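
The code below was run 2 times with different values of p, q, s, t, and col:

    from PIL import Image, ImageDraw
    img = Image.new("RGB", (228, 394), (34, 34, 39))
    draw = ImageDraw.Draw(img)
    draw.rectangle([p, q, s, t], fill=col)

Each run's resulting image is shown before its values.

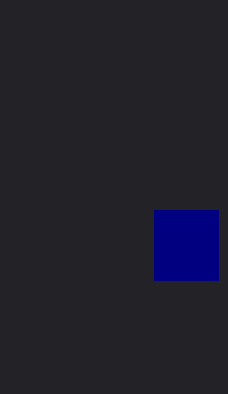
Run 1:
p = 154, q = 210, s = 218, t = 280, col = 'navy'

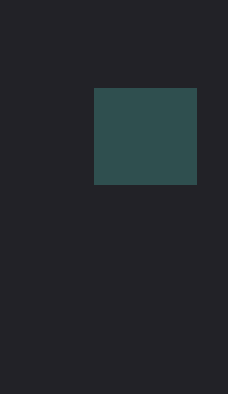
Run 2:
p = 94; q = 88; s = 196; t = 184; col = 'darkslategray'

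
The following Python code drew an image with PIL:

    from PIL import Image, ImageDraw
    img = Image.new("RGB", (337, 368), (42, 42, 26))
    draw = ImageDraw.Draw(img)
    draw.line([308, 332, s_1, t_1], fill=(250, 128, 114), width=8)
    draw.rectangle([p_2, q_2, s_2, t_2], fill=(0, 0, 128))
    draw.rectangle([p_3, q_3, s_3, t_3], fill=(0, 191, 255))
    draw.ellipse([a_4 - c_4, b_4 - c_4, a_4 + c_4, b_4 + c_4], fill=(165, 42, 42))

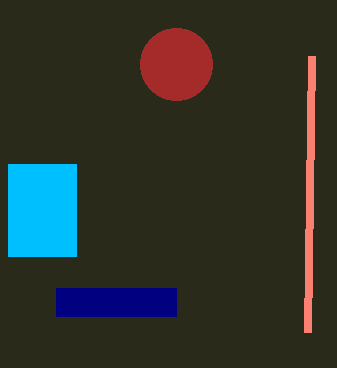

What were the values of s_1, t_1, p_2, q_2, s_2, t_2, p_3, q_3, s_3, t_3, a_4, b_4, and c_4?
s_1 = 312, t_1 = 56, p_2 = 56, q_2 = 288, s_2 = 176, t_2 = 316, p_3 = 8, q_3 = 164, s_3 = 76, t_3 = 256, a_4 = 176, b_4 = 64, c_4 = 36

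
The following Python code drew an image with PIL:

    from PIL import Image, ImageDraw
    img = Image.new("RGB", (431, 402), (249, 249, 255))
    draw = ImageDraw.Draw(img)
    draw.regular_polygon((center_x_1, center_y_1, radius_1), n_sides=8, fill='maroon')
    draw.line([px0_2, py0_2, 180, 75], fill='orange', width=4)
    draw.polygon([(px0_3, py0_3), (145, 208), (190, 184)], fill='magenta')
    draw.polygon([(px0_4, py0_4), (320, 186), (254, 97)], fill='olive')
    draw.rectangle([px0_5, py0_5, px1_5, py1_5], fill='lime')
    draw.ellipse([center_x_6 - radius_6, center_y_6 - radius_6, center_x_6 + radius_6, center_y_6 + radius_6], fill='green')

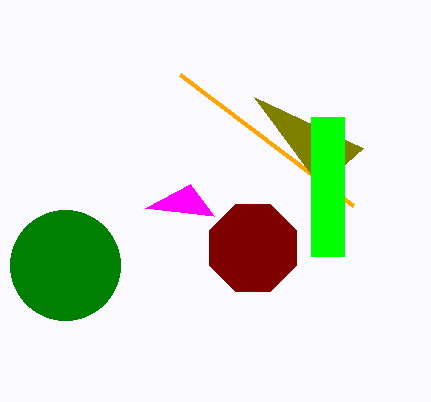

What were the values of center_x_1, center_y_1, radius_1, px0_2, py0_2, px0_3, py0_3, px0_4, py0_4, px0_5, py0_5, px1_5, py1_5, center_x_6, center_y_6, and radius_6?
center_x_1 = 253; center_y_1 = 248; radius_1 = 47; px0_2 = 353; py0_2 = 206; px0_3 = 214; py0_3 = 216; px0_4 = 363; py0_4 = 148; px0_5 = 311; py0_5 = 117; px1_5 = 344; py1_5 = 256; center_x_6 = 65; center_y_6 = 265; radius_6 = 55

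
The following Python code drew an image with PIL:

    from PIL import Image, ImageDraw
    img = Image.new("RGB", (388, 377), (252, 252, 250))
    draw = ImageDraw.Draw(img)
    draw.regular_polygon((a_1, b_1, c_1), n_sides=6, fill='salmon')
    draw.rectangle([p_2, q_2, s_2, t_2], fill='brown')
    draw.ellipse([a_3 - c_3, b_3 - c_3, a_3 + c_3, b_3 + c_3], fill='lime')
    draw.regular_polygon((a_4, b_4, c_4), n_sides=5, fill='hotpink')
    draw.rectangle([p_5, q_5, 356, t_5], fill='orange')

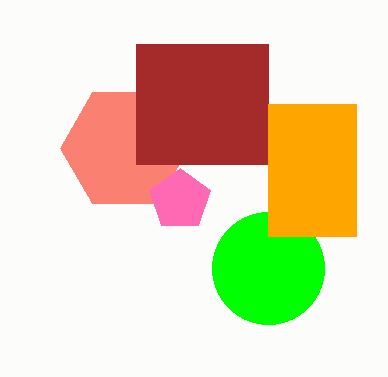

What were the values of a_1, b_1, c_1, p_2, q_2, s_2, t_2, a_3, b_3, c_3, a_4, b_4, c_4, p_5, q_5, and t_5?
a_1 = 124
b_1 = 148
c_1 = 64
p_2 = 136
q_2 = 44
s_2 = 268
t_2 = 164
a_3 = 268
b_3 = 268
c_3 = 56
a_4 = 180
b_4 = 200
c_4 = 32
p_5 = 268
q_5 = 104
t_5 = 236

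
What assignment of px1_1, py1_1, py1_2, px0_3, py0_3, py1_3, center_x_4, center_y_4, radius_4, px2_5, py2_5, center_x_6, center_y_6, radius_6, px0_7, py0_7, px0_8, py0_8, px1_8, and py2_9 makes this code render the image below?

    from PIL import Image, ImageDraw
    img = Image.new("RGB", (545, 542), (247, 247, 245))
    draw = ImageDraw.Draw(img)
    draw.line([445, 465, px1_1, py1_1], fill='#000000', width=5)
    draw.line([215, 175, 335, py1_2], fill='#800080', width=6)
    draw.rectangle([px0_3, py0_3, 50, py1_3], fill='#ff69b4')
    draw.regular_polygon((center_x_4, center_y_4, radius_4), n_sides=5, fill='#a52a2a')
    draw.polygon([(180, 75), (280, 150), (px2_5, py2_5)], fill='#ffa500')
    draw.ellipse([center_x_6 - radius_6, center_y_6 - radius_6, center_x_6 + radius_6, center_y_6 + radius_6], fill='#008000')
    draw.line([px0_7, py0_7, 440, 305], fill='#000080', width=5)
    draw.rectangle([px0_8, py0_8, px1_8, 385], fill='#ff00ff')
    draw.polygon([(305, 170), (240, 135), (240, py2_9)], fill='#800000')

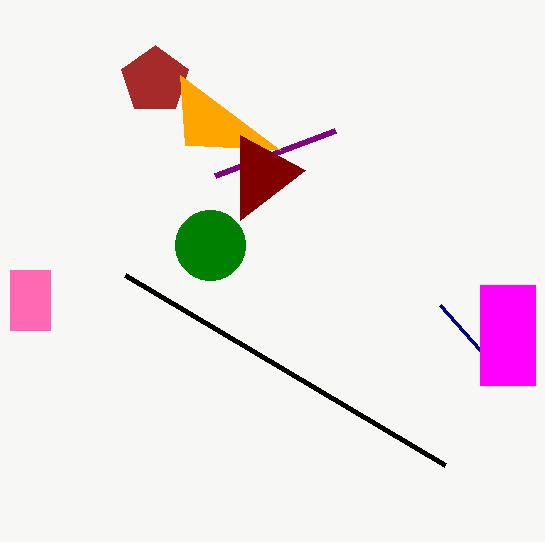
px1_1 = 125; py1_1 = 275; py1_2 = 130; px0_3 = 10; py0_3 = 270; py1_3 = 330; center_x_4 = 155; center_y_4 = 80; radius_4 = 35; px2_5 = 185; py2_5 = 145; center_x_6 = 210; center_y_6 = 245; radius_6 = 35; px0_7 = 480; py0_7 = 350; px0_8 = 480; py0_8 = 285; px1_8 = 535; py2_9 = 220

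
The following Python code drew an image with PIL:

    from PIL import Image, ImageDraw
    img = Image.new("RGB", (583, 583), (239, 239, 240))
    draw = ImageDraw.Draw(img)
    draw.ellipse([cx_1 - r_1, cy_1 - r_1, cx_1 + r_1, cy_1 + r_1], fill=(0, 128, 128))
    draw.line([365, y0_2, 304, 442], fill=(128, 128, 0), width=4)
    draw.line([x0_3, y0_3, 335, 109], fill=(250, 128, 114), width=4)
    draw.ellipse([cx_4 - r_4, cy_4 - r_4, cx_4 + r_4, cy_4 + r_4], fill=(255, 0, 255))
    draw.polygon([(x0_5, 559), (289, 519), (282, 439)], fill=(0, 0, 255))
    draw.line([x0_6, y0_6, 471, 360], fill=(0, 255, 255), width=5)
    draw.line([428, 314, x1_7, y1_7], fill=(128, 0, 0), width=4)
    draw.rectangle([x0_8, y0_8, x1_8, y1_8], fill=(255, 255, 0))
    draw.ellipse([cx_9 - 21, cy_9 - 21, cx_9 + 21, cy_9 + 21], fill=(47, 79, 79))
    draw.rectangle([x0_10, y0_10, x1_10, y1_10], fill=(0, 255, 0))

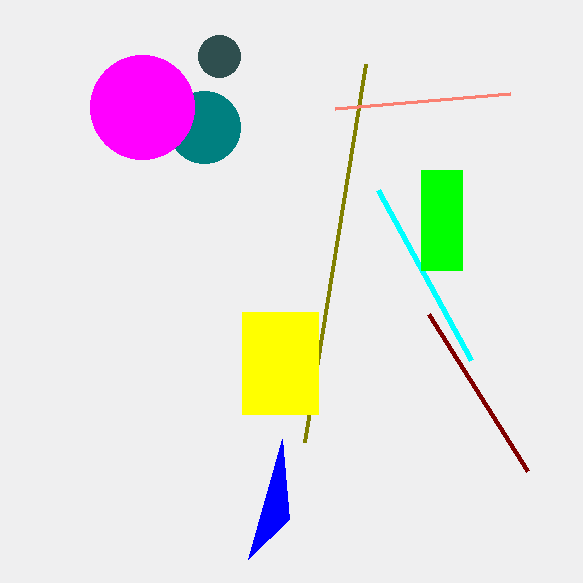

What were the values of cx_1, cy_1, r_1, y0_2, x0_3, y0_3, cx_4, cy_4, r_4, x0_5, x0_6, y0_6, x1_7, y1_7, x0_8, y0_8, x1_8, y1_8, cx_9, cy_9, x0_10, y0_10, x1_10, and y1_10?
cx_1 = 204, cy_1 = 127, r_1 = 36, y0_2 = 64, x0_3 = 510, y0_3 = 94, cx_4 = 142, cy_4 = 107, r_4 = 52, x0_5 = 248, x0_6 = 378, y0_6 = 190, x1_7 = 527, y1_7 = 471, x0_8 = 242, y0_8 = 312, x1_8 = 318, y1_8 = 414, cx_9 = 219, cy_9 = 56, x0_10 = 421, y0_10 = 170, x1_10 = 462, y1_10 = 270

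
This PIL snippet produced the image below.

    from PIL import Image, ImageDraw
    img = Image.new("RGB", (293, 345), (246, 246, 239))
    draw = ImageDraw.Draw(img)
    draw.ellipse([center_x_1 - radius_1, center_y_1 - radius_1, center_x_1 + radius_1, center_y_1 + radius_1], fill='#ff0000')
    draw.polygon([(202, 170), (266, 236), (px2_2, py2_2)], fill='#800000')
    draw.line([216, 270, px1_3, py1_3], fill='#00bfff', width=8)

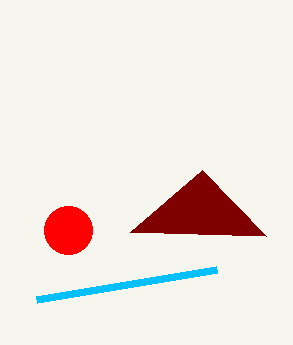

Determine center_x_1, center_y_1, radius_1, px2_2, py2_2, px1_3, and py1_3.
center_x_1 = 68, center_y_1 = 230, radius_1 = 24, px2_2 = 130, py2_2 = 232, px1_3 = 36, py1_3 = 300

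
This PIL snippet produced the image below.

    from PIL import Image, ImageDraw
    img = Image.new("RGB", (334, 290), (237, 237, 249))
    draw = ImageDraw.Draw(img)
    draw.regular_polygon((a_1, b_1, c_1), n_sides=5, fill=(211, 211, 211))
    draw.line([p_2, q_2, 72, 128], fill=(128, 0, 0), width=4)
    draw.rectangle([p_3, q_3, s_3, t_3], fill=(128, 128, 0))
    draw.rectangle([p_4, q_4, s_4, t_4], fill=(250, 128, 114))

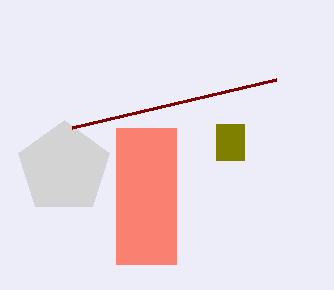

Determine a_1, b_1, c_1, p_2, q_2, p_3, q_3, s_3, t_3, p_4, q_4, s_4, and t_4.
a_1 = 64
b_1 = 168
c_1 = 48
p_2 = 276
q_2 = 80
p_3 = 216
q_3 = 124
s_3 = 244
t_3 = 160
p_4 = 116
q_4 = 128
s_4 = 176
t_4 = 264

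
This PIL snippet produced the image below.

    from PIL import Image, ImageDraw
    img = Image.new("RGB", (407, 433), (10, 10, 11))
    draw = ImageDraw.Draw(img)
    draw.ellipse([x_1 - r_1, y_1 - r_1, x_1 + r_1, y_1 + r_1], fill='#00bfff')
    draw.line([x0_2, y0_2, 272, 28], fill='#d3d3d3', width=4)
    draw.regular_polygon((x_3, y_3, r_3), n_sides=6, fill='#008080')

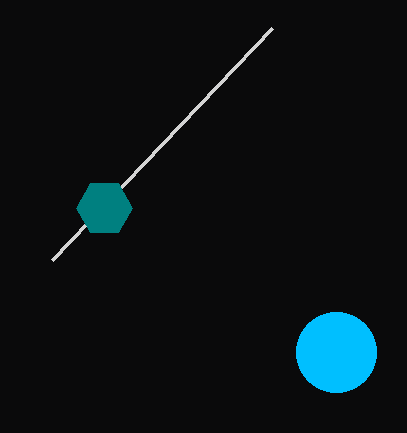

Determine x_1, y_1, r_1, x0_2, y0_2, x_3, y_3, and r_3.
x_1 = 336; y_1 = 352; r_1 = 40; x0_2 = 52; y0_2 = 260; x_3 = 104; y_3 = 208; r_3 = 28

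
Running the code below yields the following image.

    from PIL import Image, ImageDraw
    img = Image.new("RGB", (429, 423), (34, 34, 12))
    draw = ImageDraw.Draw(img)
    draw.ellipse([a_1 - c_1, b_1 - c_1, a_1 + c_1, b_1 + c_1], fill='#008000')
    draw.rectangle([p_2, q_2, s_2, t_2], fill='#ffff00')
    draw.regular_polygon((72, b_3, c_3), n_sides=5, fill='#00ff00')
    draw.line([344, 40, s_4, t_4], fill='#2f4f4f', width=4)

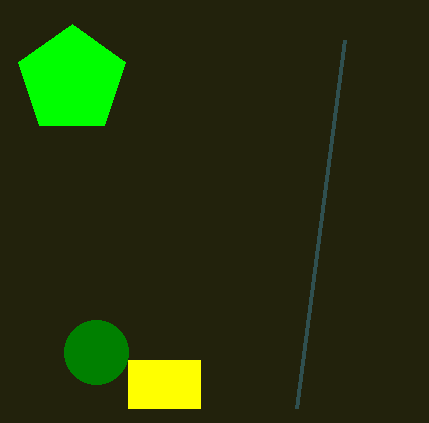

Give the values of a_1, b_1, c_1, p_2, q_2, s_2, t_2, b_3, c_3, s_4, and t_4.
a_1 = 96
b_1 = 352
c_1 = 32
p_2 = 128
q_2 = 360
s_2 = 200
t_2 = 408
b_3 = 80
c_3 = 56
s_4 = 296
t_4 = 408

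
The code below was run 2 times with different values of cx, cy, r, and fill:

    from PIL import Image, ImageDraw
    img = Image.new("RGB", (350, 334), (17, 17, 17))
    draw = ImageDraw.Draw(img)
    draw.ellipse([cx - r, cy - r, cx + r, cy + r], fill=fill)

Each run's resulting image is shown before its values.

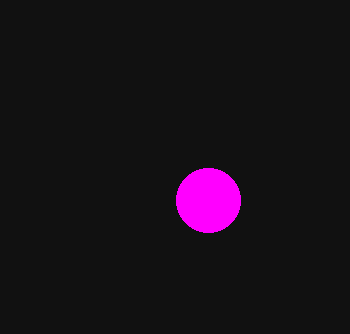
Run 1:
cx = 208
cy = 200
r = 32
fill = 'magenta'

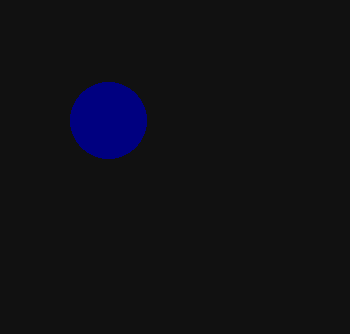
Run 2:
cx = 108
cy = 120
r = 38
fill = 'navy'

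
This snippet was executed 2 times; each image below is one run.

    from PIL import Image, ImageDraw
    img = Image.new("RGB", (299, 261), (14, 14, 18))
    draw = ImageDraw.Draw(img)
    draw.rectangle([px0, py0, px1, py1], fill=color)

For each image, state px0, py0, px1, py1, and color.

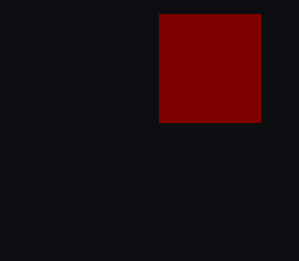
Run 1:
px0 = 159, py0 = 14, px1 = 260, py1 = 122, color = 'maroon'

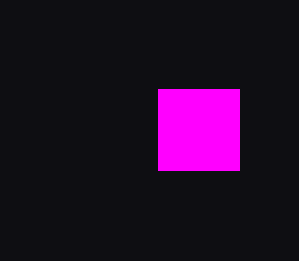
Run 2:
px0 = 158, py0 = 89, px1 = 239, py1 = 170, color = 'magenta'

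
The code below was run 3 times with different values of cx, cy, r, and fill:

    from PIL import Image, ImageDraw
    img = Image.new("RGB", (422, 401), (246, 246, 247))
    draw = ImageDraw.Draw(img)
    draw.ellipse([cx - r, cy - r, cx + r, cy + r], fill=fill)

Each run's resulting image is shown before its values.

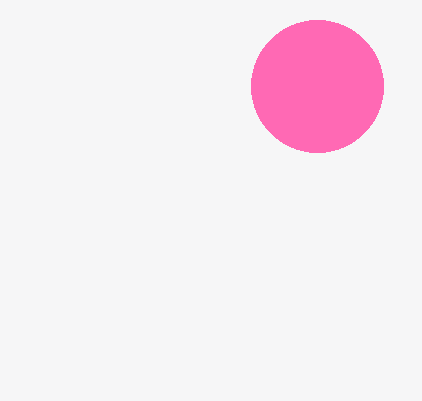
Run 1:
cx = 317; cy = 86; r = 66; fill = 'hotpink'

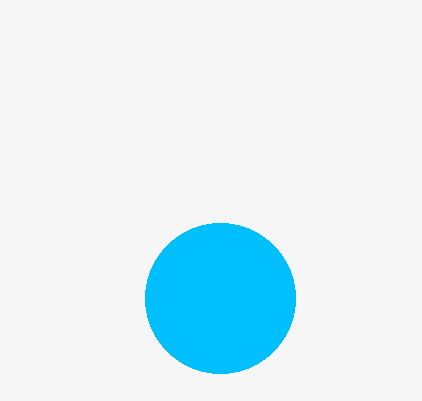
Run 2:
cx = 220
cy = 298
r = 75
fill = 'deepskyblue'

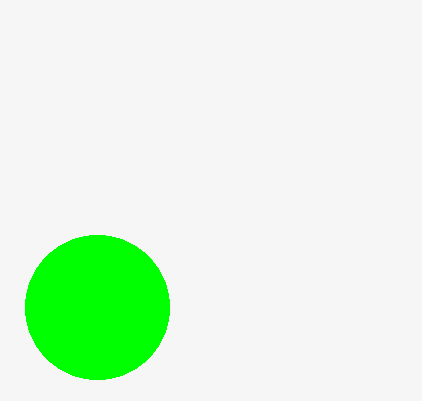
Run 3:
cx = 97
cy = 307
r = 72
fill = 'lime'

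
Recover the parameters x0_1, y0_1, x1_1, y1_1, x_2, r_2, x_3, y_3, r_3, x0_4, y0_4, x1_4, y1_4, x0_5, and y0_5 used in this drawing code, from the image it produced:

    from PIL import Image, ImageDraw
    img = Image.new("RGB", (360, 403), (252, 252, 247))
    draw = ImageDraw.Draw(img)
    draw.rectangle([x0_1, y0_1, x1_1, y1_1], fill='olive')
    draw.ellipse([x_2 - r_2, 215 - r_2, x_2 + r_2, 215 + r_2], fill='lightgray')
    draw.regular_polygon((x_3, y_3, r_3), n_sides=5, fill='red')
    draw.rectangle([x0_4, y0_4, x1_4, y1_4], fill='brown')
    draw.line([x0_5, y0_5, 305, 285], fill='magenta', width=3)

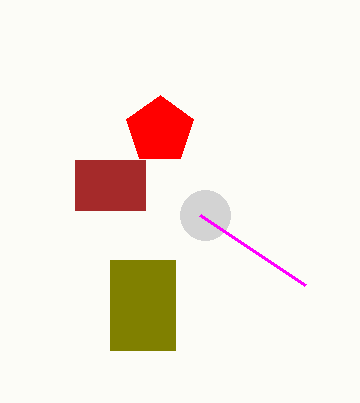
x0_1 = 110; y0_1 = 260; x1_1 = 175; y1_1 = 350; x_2 = 205; r_2 = 25; x_3 = 160; y_3 = 130; r_3 = 35; x0_4 = 75; y0_4 = 160; x1_4 = 145; y1_4 = 210; x0_5 = 200; y0_5 = 215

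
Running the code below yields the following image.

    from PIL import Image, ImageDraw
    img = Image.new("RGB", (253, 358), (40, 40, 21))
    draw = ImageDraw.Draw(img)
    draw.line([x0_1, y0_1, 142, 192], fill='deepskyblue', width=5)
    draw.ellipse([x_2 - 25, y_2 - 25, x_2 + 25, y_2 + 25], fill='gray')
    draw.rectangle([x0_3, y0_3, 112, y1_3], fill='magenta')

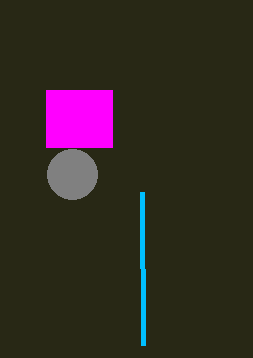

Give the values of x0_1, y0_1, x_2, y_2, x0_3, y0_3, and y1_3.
x0_1 = 143; y0_1 = 345; x_2 = 72; y_2 = 174; x0_3 = 46; y0_3 = 90; y1_3 = 147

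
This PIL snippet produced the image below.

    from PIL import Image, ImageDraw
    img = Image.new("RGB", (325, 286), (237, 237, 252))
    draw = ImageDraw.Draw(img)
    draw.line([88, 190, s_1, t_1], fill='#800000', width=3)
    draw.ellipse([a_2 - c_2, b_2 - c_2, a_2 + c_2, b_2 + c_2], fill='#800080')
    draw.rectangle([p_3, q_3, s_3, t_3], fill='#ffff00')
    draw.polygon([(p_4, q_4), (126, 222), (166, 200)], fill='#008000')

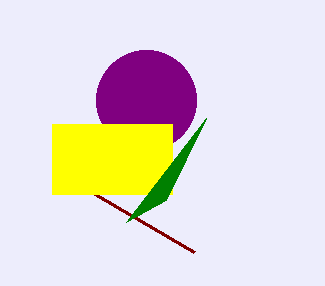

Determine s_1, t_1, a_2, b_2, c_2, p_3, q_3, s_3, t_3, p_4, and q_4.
s_1 = 194, t_1 = 252, a_2 = 146, b_2 = 100, c_2 = 50, p_3 = 52, q_3 = 124, s_3 = 172, t_3 = 194, p_4 = 206, q_4 = 118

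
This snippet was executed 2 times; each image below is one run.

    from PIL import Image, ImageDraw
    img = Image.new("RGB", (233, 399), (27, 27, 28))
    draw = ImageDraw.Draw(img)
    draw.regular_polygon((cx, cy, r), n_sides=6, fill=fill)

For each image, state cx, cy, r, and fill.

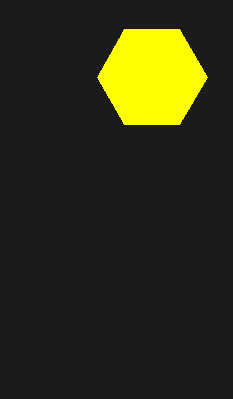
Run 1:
cx = 152; cy = 77; r = 55; fill = 'yellow'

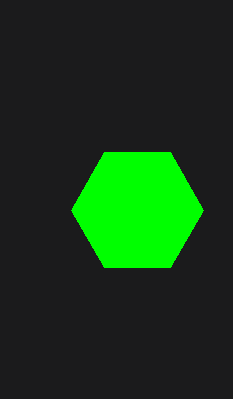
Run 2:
cx = 137; cy = 210; r = 66; fill = 'lime'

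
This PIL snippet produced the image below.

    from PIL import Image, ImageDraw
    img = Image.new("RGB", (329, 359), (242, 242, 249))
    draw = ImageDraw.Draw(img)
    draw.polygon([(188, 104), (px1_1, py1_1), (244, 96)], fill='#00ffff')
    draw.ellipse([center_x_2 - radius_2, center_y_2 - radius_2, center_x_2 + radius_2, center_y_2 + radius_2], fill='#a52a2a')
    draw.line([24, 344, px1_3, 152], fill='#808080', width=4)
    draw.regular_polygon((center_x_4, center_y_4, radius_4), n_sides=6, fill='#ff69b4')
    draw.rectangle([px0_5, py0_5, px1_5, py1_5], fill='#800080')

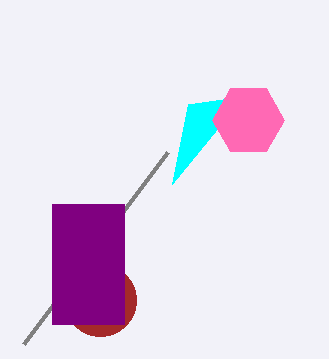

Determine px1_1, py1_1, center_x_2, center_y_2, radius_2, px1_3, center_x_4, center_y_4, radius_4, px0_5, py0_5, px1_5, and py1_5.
px1_1 = 172, py1_1 = 184, center_x_2 = 100, center_y_2 = 300, radius_2 = 36, px1_3 = 168, center_x_4 = 248, center_y_4 = 120, radius_4 = 36, px0_5 = 52, py0_5 = 204, px1_5 = 124, py1_5 = 324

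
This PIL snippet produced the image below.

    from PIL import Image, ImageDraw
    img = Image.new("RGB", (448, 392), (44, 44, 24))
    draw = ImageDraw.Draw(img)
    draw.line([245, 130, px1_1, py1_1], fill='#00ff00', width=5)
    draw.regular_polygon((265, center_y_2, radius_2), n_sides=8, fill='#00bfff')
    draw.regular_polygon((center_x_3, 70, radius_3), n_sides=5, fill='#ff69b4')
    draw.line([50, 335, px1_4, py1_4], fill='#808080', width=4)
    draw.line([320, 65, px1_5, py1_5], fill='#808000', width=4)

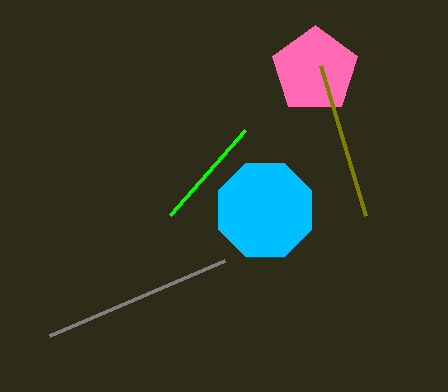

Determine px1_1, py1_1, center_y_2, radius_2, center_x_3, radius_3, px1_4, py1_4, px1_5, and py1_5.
px1_1 = 170
py1_1 = 215
center_y_2 = 210
radius_2 = 50
center_x_3 = 315
radius_3 = 45
px1_4 = 225
py1_4 = 260
px1_5 = 365
py1_5 = 215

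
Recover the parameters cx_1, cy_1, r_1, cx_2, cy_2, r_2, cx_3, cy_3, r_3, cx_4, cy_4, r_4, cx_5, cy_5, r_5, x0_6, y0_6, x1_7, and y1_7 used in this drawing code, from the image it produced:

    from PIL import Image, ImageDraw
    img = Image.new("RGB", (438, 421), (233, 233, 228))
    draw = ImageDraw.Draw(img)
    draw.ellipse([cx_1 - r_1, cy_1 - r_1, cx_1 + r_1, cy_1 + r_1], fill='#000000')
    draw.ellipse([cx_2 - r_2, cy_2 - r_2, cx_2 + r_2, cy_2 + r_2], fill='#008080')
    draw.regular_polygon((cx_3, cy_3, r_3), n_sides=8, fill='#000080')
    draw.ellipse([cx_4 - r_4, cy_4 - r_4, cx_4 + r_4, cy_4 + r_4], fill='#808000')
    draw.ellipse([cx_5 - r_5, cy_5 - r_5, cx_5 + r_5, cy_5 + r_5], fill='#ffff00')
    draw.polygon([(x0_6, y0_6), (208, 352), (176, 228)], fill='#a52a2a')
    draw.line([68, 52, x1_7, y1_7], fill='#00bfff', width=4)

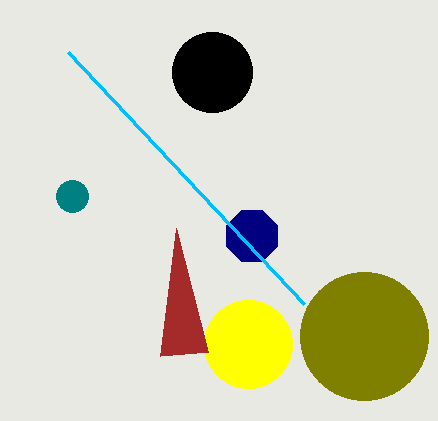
cx_1 = 212
cy_1 = 72
r_1 = 40
cx_2 = 72
cy_2 = 196
r_2 = 16
cx_3 = 252
cy_3 = 236
r_3 = 28
cx_4 = 364
cy_4 = 336
r_4 = 64
cx_5 = 248
cy_5 = 344
r_5 = 44
x0_6 = 160
y0_6 = 356
x1_7 = 304
y1_7 = 304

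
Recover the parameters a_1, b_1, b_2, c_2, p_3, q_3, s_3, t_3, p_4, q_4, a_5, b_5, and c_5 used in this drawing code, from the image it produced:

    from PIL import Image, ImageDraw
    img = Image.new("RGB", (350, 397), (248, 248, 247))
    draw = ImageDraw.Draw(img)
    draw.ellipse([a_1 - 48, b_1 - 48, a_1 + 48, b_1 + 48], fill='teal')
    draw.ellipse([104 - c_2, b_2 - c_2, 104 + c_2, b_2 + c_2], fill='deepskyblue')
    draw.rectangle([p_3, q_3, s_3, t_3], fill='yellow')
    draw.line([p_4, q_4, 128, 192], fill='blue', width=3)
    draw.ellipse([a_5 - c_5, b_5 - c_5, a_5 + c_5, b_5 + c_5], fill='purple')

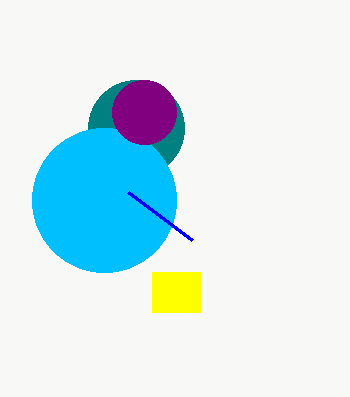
a_1 = 136; b_1 = 128; b_2 = 200; c_2 = 72; p_3 = 152; q_3 = 272; s_3 = 200; t_3 = 312; p_4 = 192; q_4 = 240; a_5 = 144; b_5 = 112; c_5 = 32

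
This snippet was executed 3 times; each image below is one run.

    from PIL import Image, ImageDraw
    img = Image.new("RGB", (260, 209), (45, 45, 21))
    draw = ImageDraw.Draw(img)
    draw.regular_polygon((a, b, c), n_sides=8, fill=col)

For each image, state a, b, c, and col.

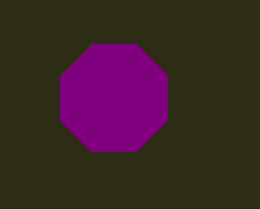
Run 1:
a = 114; b = 98; c = 58; col = 'purple'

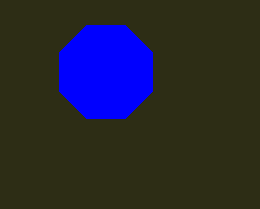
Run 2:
a = 106; b = 72; c = 50; col = 'blue'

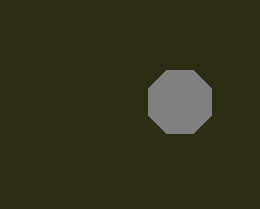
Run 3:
a = 180
b = 102
c = 34
col = 'gray'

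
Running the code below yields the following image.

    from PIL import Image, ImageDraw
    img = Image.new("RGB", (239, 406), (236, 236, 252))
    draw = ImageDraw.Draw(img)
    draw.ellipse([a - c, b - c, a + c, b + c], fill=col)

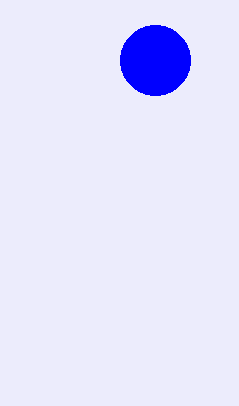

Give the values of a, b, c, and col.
a = 155
b = 60
c = 35
col = 'blue'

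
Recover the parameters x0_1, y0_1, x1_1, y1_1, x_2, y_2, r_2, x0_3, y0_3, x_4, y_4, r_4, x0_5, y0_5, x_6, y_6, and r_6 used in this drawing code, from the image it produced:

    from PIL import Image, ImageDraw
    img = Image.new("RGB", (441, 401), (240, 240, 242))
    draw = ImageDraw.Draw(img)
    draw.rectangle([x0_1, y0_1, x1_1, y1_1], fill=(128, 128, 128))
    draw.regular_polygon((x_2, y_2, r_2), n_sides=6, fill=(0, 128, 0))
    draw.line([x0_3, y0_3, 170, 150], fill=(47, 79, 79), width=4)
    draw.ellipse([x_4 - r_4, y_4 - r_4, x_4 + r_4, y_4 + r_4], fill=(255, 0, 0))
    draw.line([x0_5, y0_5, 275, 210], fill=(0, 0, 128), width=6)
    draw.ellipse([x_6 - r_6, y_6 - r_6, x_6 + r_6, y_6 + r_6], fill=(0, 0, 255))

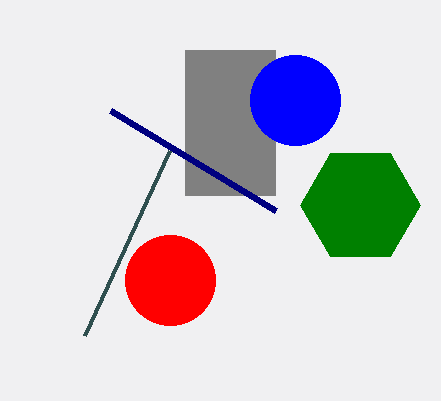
x0_1 = 185; y0_1 = 50; x1_1 = 275; y1_1 = 195; x_2 = 360; y_2 = 205; r_2 = 60; x0_3 = 85; y0_3 = 335; x_4 = 170; y_4 = 280; r_4 = 45; x0_5 = 110; y0_5 = 110; x_6 = 295; y_6 = 100; r_6 = 45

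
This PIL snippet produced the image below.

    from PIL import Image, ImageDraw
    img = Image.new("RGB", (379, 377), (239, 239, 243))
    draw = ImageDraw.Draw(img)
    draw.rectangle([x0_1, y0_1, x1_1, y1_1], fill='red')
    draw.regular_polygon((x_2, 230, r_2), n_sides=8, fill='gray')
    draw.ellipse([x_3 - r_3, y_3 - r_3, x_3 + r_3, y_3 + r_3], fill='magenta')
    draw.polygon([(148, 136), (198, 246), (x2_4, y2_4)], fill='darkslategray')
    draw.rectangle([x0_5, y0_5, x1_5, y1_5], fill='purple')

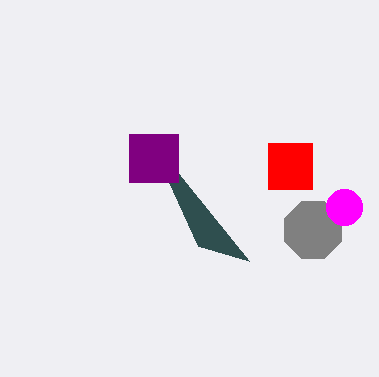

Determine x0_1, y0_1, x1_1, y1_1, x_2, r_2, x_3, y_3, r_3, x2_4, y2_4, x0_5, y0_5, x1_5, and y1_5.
x0_1 = 268; y0_1 = 143; x1_1 = 312; y1_1 = 189; x_2 = 313; r_2 = 31; x_3 = 344; y_3 = 207; r_3 = 18; x2_4 = 249; y2_4 = 261; x0_5 = 129; y0_5 = 134; x1_5 = 178; y1_5 = 182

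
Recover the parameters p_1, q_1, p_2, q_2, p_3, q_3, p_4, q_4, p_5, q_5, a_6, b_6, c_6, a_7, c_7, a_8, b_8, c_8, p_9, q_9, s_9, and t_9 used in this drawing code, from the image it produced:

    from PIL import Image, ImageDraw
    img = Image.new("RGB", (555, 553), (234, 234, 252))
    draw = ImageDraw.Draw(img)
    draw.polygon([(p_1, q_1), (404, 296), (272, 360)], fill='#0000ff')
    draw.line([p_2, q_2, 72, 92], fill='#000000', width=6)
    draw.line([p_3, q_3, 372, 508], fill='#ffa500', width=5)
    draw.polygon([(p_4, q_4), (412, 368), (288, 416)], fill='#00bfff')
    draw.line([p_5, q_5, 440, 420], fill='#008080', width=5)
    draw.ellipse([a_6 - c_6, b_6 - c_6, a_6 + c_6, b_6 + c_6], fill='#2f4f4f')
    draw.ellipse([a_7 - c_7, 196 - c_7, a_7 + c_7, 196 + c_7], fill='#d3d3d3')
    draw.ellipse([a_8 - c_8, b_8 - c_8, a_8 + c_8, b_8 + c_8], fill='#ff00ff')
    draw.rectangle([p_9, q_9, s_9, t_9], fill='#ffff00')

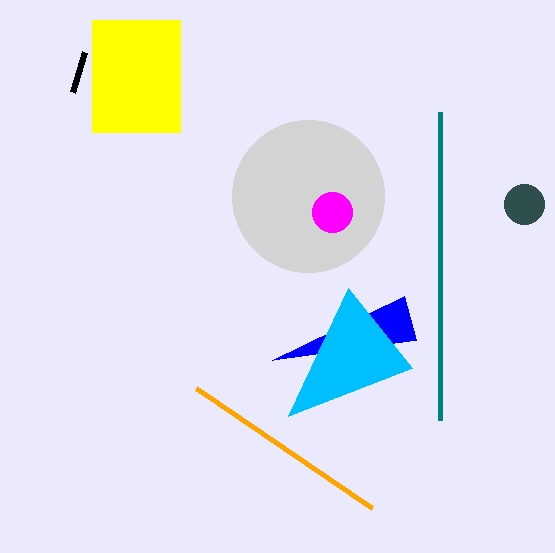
p_1 = 416; q_1 = 340; p_2 = 84; q_2 = 52; p_3 = 196; q_3 = 388; p_4 = 348; q_4 = 288; p_5 = 440; q_5 = 112; a_6 = 524; b_6 = 204; c_6 = 20; a_7 = 308; c_7 = 76; a_8 = 332; b_8 = 212; c_8 = 20; p_9 = 92; q_9 = 20; s_9 = 180; t_9 = 132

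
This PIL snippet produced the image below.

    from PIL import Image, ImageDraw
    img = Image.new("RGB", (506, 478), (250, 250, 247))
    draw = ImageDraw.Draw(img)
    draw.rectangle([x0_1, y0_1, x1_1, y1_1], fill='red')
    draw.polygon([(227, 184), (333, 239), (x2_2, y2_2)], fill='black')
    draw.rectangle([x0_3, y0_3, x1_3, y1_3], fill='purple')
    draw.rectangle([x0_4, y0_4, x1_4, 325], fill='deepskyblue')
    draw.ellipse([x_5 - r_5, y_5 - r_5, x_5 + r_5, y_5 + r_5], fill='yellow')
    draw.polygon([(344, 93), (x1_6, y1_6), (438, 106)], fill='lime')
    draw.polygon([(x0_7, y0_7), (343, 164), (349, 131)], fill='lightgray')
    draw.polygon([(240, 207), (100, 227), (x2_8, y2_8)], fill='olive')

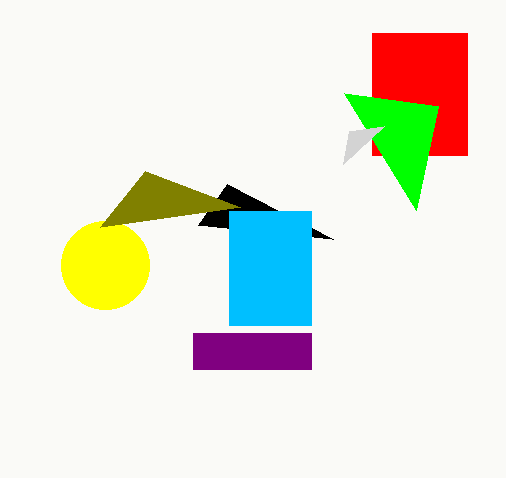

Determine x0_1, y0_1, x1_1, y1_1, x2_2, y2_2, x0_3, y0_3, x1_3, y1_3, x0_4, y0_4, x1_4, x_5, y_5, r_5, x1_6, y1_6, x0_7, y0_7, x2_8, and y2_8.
x0_1 = 372
y0_1 = 33
x1_1 = 467
y1_1 = 155
x2_2 = 198
y2_2 = 225
x0_3 = 193
y0_3 = 333
x1_3 = 311
y1_3 = 369
x0_4 = 229
y0_4 = 211
x1_4 = 311
x_5 = 105
y_5 = 265
r_5 = 44
x1_6 = 416
y1_6 = 210
x0_7 = 384
y0_7 = 126
x2_8 = 145
y2_8 = 171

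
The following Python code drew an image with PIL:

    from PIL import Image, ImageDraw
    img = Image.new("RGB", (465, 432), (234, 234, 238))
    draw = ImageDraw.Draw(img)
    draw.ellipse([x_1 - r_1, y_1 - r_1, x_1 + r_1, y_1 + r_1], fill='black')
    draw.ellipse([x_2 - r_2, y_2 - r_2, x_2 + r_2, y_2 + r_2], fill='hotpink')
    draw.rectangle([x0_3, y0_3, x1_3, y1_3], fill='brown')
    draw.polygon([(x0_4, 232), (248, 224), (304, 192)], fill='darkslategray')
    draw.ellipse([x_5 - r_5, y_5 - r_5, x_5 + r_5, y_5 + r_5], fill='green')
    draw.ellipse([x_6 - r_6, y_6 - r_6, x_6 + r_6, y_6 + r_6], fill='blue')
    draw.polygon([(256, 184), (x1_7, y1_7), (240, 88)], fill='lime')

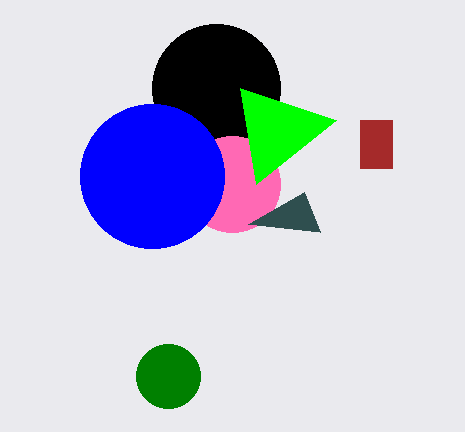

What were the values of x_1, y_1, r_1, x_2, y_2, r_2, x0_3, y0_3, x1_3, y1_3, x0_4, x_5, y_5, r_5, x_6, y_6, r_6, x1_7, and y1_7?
x_1 = 216; y_1 = 88; r_1 = 64; x_2 = 232; y_2 = 184; r_2 = 48; x0_3 = 360; y0_3 = 120; x1_3 = 392; y1_3 = 168; x0_4 = 320; x_5 = 168; y_5 = 376; r_5 = 32; x_6 = 152; y_6 = 176; r_6 = 72; x1_7 = 336; y1_7 = 120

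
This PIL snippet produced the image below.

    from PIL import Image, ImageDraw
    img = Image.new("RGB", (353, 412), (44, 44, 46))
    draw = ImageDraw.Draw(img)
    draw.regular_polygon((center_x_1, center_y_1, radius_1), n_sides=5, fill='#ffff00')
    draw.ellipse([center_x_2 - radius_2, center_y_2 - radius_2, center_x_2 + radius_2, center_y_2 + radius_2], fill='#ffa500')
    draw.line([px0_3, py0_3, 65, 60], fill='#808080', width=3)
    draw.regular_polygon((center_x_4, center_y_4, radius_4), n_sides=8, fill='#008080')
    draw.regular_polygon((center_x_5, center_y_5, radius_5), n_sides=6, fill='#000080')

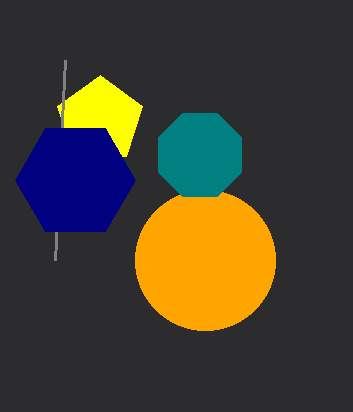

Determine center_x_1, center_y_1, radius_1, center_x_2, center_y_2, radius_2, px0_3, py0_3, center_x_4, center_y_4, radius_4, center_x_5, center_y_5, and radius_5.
center_x_1 = 100, center_y_1 = 120, radius_1 = 45, center_x_2 = 205, center_y_2 = 260, radius_2 = 70, px0_3 = 55, py0_3 = 260, center_x_4 = 200, center_y_4 = 155, radius_4 = 45, center_x_5 = 75, center_y_5 = 180, radius_5 = 60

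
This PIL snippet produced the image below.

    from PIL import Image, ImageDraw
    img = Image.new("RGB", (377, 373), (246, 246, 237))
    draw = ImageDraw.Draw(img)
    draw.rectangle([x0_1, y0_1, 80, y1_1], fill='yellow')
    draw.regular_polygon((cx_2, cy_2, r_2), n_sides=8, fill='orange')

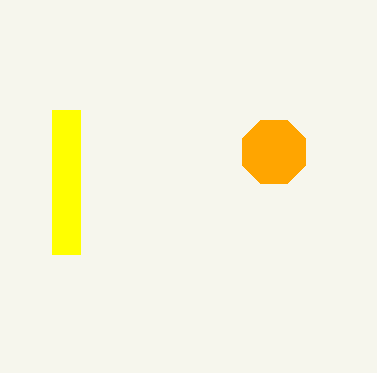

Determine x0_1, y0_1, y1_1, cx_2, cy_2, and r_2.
x0_1 = 52; y0_1 = 110; y1_1 = 254; cx_2 = 274; cy_2 = 152; r_2 = 34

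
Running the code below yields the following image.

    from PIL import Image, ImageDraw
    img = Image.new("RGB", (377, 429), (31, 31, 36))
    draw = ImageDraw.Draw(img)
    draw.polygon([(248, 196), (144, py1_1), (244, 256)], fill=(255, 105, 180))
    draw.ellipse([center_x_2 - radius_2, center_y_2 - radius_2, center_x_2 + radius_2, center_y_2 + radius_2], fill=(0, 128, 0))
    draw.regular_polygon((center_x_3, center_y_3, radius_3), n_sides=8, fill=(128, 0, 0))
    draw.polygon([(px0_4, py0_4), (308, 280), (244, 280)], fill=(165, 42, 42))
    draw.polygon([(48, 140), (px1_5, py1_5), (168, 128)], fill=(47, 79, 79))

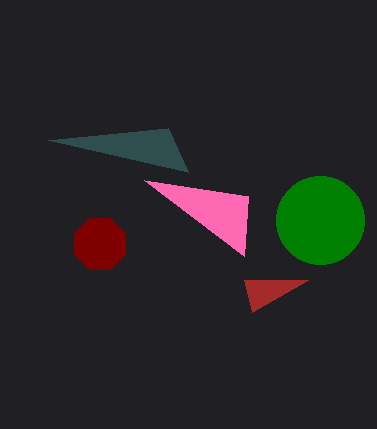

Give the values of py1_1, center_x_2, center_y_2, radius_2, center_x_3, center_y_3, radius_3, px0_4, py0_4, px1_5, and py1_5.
py1_1 = 180
center_x_2 = 320
center_y_2 = 220
radius_2 = 44
center_x_3 = 100
center_y_3 = 244
radius_3 = 28
px0_4 = 252
py0_4 = 312
px1_5 = 188
py1_5 = 172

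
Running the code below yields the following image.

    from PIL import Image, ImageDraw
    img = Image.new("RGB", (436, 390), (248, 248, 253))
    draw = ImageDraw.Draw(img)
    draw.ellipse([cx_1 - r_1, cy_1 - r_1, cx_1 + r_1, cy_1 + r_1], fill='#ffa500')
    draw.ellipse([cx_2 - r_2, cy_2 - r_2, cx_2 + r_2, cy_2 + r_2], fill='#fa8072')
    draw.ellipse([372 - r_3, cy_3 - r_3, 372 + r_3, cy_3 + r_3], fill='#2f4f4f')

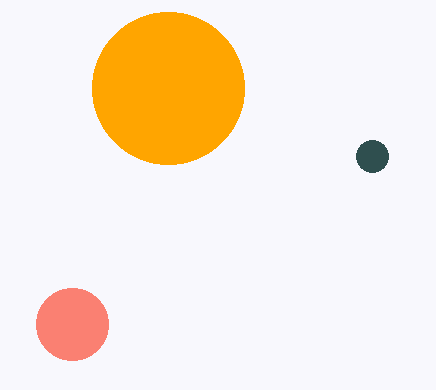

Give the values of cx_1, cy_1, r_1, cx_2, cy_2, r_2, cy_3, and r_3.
cx_1 = 168; cy_1 = 88; r_1 = 76; cx_2 = 72; cy_2 = 324; r_2 = 36; cy_3 = 156; r_3 = 16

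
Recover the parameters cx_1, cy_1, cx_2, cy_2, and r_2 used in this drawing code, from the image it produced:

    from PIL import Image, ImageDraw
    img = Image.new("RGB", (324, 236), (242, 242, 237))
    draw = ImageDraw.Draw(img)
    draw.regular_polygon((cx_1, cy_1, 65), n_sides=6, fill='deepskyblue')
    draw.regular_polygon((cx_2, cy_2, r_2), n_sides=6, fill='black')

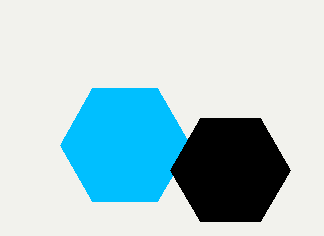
cx_1 = 125; cy_1 = 145; cx_2 = 230; cy_2 = 170; r_2 = 60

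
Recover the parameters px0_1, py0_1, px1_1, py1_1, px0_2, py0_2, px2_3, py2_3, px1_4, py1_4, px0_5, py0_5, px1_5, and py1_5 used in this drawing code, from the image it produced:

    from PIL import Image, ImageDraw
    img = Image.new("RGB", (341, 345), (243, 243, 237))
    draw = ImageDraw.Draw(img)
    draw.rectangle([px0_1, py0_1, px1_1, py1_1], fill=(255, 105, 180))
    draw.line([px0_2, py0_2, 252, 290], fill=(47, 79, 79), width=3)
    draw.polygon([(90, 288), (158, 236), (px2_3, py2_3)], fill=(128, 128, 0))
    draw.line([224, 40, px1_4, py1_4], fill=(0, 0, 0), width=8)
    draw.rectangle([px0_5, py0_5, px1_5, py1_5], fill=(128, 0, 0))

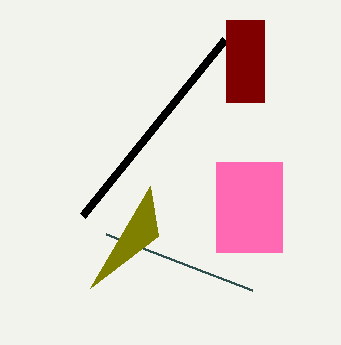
px0_1 = 216, py0_1 = 162, px1_1 = 282, py1_1 = 252, px0_2 = 106, py0_2 = 234, px2_3 = 150, py2_3 = 186, px1_4 = 82, py1_4 = 216, px0_5 = 226, py0_5 = 20, px1_5 = 264, py1_5 = 102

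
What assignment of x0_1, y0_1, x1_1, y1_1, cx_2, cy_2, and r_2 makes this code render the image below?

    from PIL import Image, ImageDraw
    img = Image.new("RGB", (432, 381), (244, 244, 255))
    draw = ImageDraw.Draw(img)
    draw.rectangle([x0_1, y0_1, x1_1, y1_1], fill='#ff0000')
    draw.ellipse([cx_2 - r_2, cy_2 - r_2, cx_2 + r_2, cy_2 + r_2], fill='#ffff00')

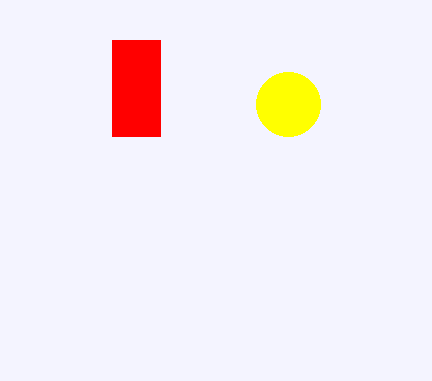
x0_1 = 112
y0_1 = 40
x1_1 = 160
y1_1 = 136
cx_2 = 288
cy_2 = 104
r_2 = 32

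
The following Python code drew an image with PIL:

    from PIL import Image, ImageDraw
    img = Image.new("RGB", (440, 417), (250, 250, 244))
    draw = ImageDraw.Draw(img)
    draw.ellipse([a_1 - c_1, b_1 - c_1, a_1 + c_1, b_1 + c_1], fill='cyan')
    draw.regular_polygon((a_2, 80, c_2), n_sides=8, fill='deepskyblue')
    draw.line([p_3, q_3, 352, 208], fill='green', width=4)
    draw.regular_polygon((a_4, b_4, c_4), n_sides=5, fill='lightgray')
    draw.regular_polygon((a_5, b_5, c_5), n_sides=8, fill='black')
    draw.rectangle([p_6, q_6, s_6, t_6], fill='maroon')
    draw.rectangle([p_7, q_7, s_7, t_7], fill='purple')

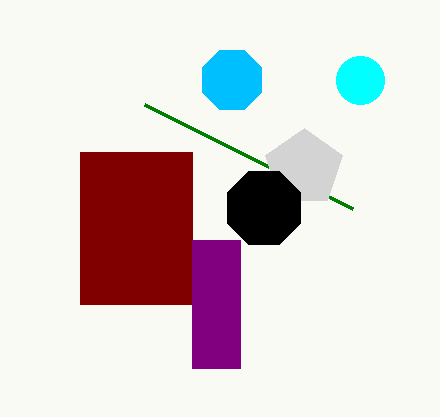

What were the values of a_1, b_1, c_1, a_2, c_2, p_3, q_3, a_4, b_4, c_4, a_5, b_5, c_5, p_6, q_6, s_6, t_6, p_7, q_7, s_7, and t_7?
a_1 = 360; b_1 = 80; c_1 = 24; a_2 = 232; c_2 = 32; p_3 = 144; q_3 = 104; a_4 = 304; b_4 = 168; c_4 = 40; a_5 = 264; b_5 = 208; c_5 = 40; p_6 = 80; q_6 = 152; s_6 = 192; t_6 = 304; p_7 = 192; q_7 = 240; s_7 = 240; t_7 = 368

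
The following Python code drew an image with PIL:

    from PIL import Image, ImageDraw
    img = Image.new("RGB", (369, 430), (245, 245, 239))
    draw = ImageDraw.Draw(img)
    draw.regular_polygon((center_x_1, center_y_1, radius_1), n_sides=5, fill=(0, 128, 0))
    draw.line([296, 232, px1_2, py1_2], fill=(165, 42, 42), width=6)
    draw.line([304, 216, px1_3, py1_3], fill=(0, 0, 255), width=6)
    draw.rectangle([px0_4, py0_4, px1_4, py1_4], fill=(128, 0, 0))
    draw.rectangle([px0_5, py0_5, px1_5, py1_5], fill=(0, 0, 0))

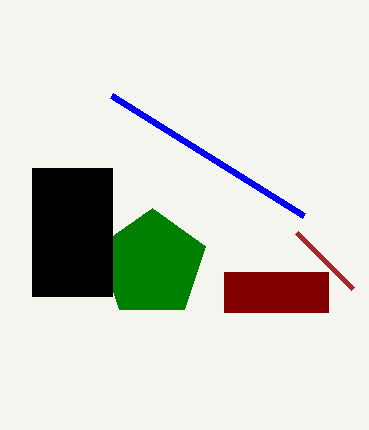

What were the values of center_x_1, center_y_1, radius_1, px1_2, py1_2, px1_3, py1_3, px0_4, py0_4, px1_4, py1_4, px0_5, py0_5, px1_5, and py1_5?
center_x_1 = 152; center_y_1 = 264; radius_1 = 56; px1_2 = 352; py1_2 = 288; px1_3 = 112; py1_3 = 96; px0_4 = 224; py0_4 = 272; px1_4 = 328; py1_4 = 312; px0_5 = 32; py0_5 = 168; px1_5 = 112; py1_5 = 296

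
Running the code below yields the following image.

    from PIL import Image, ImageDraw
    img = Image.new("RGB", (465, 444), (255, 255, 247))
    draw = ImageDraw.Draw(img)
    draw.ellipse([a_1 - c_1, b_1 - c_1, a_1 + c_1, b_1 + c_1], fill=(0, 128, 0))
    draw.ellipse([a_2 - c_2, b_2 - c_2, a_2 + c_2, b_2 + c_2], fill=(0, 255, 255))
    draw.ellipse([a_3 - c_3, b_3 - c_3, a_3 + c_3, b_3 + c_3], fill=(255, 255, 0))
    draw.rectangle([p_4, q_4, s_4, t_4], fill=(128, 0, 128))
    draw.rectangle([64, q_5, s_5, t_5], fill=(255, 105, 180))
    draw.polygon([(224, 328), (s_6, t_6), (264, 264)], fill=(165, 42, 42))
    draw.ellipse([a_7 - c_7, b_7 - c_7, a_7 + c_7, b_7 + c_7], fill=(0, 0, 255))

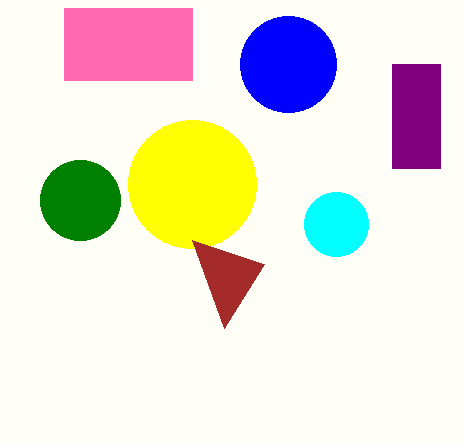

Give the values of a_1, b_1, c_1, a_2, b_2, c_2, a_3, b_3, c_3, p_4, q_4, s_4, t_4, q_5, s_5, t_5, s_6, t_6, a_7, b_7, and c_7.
a_1 = 80
b_1 = 200
c_1 = 40
a_2 = 336
b_2 = 224
c_2 = 32
a_3 = 192
b_3 = 184
c_3 = 64
p_4 = 392
q_4 = 64
s_4 = 440
t_4 = 168
q_5 = 8
s_5 = 192
t_5 = 80
s_6 = 192
t_6 = 240
a_7 = 288
b_7 = 64
c_7 = 48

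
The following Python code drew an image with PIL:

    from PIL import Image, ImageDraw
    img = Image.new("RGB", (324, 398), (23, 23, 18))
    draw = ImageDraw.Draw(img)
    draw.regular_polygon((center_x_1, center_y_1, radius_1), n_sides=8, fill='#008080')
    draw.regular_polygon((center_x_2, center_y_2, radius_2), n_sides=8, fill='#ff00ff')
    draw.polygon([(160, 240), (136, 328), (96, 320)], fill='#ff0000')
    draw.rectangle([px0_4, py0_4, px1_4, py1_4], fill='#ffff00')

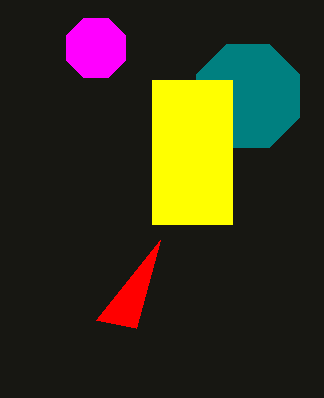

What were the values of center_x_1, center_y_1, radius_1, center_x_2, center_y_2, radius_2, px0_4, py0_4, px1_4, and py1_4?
center_x_1 = 248, center_y_1 = 96, radius_1 = 56, center_x_2 = 96, center_y_2 = 48, radius_2 = 32, px0_4 = 152, py0_4 = 80, px1_4 = 232, py1_4 = 224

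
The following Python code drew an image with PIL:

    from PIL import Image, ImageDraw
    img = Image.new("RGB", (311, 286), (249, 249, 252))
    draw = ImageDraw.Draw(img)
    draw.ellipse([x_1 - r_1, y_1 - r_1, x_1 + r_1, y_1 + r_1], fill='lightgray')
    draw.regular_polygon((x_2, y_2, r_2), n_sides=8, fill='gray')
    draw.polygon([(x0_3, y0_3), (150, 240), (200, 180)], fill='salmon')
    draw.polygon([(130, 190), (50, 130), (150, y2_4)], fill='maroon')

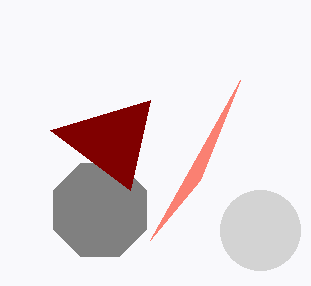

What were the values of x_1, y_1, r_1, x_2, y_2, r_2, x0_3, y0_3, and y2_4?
x_1 = 260; y_1 = 230; r_1 = 40; x_2 = 100; y_2 = 210; r_2 = 50; x0_3 = 240; y0_3 = 80; y2_4 = 100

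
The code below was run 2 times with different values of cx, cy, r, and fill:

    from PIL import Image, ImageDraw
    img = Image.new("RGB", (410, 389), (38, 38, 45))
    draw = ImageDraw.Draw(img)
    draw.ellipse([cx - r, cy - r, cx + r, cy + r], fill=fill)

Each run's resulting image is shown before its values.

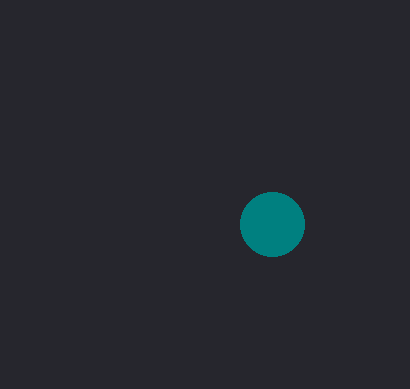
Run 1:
cx = 272, cy = 224, r = 32, fill = 'teal'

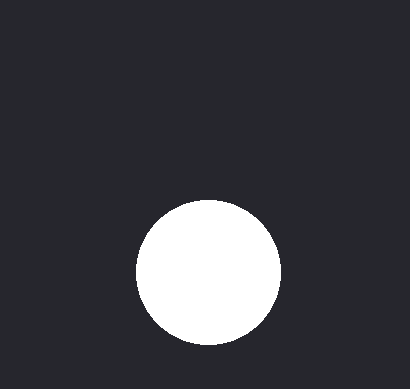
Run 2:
cx = 208, cy = 272, r = 72, fill = 'white'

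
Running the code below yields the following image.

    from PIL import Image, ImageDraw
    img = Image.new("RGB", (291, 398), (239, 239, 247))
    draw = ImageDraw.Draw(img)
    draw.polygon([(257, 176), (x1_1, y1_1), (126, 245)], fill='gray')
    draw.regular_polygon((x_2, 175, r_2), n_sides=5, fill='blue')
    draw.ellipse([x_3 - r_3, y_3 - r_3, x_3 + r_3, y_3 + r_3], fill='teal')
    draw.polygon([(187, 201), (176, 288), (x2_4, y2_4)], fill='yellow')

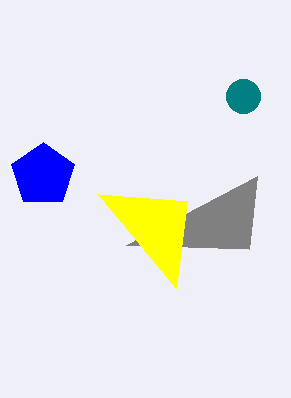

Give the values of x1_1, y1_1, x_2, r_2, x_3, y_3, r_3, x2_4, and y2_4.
x1_1 = 249; y1_1 = 249; x_2 = 43; r_2 = 33; x_3 = 243; y_3 = 96; r_3 = 17; x2_4 = 98; y2_4 = 194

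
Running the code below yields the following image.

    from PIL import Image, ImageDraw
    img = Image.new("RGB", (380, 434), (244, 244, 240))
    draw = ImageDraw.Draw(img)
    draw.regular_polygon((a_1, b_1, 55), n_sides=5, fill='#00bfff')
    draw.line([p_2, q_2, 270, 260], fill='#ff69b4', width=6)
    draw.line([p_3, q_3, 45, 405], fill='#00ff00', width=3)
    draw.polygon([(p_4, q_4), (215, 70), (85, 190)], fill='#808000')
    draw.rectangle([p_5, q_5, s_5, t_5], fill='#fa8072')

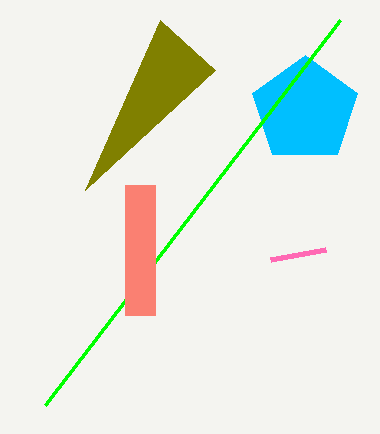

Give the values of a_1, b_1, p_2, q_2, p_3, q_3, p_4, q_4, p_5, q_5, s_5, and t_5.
a_1 = 305, b_1 = 110, p_2 = 325, q_2 = 250, p_3 = 340, q_3 = 20, p_4 = 160, q_4 = 20, p_5 = 125, q_5 = 185, s_5 = 155, t_5 = 315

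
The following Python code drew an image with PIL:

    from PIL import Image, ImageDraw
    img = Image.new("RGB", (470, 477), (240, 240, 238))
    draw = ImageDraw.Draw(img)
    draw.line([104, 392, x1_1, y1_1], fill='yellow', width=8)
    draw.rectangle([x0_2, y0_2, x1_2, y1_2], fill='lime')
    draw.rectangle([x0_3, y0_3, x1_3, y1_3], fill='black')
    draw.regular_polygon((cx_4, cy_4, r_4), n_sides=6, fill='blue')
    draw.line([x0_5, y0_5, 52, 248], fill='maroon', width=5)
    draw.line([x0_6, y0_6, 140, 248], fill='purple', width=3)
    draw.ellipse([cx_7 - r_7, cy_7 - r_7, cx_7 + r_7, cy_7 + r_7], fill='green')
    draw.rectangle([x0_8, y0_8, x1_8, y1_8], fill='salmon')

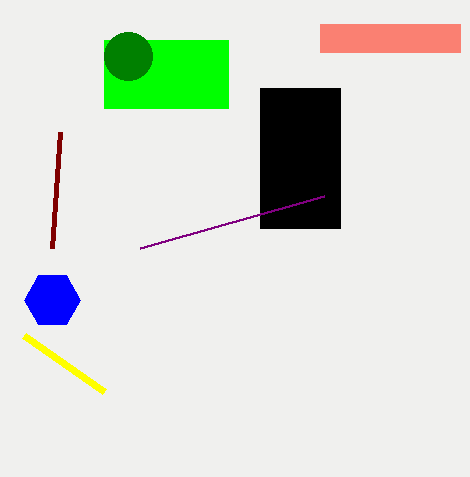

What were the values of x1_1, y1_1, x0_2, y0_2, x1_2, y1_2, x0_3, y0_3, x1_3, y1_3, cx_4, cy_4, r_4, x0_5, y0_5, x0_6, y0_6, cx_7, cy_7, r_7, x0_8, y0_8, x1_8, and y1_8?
x1_1 = 24
y1_1 = 336
x0_2 = 104
y0_2 = 40
x1_2 = 228
y1_2 = 108
x0_3 = 260
y0_3 = 88
x1_3 = 340
y1_3 = 228
cx_4 = 52
cy_4 = 300
r_4 = 28
x0_5 = 60
y0_5 = 132
x0_6 = 324
y0_6 = 196
cx_7 = 128
cy_7 = 56
r_7 = 24
x0_8 = 320
y0_8 = 24
x1_8 = 460
y1_8 = 52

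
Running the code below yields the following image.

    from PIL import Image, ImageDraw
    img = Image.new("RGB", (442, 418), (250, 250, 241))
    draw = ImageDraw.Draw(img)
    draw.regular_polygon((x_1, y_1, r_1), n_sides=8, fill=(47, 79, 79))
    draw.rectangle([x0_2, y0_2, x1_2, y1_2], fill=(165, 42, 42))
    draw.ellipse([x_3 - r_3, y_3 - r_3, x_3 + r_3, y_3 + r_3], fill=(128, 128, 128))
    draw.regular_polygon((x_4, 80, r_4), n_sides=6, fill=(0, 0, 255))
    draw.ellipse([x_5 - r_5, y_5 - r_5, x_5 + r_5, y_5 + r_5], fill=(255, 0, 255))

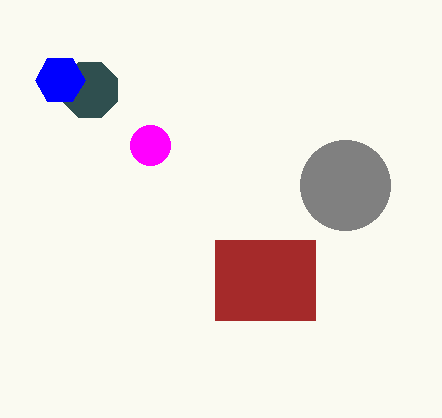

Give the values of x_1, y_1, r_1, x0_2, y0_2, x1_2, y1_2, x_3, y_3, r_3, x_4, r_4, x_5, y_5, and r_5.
x_1 = 90, y_1 = 90, r_1 = 30, x0_2 = 215, y0_2 = 240, x1_2 = 315, y1_2 = 320, x_3 = 345, y_3 = 185, r_3 = 45, x_4 = 60, r_4 = 25, x_5 = 150, y_5 = 145, r_5 = 20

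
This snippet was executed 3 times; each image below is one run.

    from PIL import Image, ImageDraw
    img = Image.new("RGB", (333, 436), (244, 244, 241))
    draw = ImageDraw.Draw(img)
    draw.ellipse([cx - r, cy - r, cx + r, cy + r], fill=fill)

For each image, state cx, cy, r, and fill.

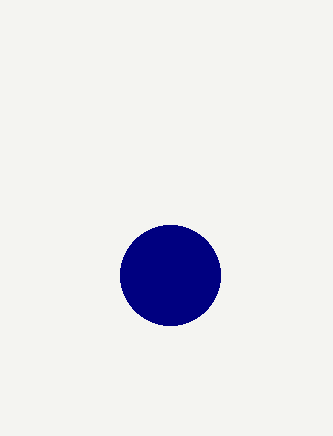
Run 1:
cx = 170
cy = 275
r = 50
fill = 'navy'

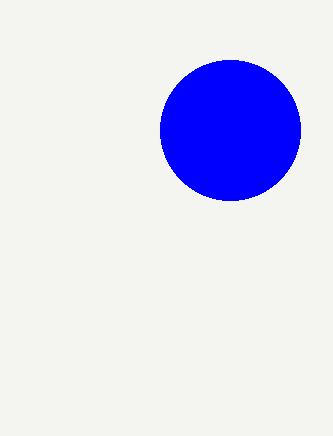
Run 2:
cx = 230, cy = 130, r = 70, fill = 'blue'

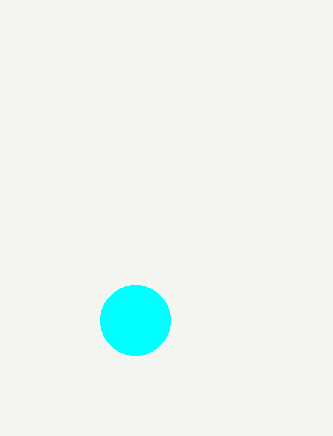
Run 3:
cx = 135, cy = 320, r = 35, fill = 'cyan'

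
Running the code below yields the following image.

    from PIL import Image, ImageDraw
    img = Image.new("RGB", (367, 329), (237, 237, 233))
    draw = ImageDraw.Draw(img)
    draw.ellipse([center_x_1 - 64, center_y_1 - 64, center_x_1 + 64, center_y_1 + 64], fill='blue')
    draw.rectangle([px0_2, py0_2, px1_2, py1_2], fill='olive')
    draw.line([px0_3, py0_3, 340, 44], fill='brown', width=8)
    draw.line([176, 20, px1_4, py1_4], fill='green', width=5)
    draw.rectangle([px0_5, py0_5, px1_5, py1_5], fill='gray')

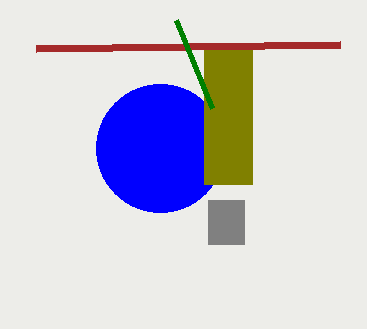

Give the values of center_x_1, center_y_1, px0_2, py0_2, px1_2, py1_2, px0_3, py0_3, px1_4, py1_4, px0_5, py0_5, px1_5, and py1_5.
center_x_1 = 160
center_y_1 = 148
px0_2 = 204
py0_2 = 48
px1_2 = 252
py1_2 = 184
px0_3 = 36
py0_3 = 48
px1_4 = 212
py1_4 = 108
px0_5 = 208
py0_5 = 200
px1_5 = 244
py1_5 = 244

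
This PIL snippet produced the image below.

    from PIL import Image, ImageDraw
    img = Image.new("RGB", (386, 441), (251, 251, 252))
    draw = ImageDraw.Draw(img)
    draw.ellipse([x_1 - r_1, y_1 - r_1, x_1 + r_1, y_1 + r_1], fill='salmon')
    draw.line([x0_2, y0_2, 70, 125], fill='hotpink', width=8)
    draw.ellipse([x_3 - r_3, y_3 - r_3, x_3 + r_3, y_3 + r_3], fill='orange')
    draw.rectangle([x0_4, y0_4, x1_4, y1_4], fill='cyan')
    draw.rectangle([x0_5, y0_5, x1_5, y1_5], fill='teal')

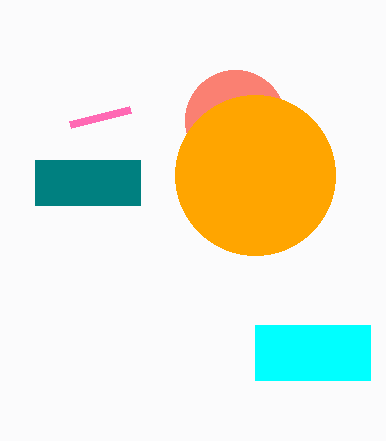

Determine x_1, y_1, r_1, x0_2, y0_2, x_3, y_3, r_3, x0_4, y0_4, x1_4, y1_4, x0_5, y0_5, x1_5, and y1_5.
x_1 = 235; y_1 = 120; r_1 = 50; x0_2 = 130; y0_2 = 110; x_3 = 255; y_3 = 175; r_3 = 80; x0_4 = 255; y0_4 = 325; x1_4 = 370; y1_4 = 380; x0_5 = 35; y0_5 = 160; x1_5 = 140; y1_5 = 205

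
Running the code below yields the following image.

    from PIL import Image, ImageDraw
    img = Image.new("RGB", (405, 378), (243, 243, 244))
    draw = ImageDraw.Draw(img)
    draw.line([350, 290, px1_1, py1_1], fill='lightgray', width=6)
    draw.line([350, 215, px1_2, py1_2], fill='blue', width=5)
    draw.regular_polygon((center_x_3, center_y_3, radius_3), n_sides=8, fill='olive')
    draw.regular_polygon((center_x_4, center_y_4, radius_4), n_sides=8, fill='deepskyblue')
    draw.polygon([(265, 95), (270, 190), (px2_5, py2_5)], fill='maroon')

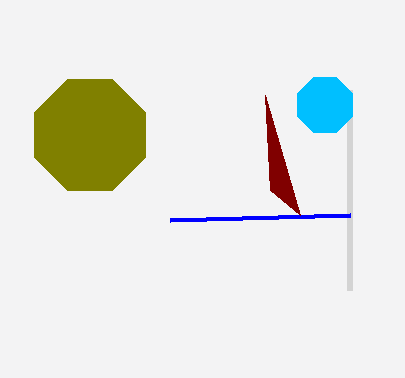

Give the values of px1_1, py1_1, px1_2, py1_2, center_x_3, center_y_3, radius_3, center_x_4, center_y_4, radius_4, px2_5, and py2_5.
px1_1 = 350; py1_1 = 90; px1_2 = 170; py1_2 = 220; center_x_3 = 90; center_y_3 = 135; radius_3 = 60; center_x_4 = 325; center_y_4 = 105; radius_4 = 30; px2_5 = 300; py2_5 = 215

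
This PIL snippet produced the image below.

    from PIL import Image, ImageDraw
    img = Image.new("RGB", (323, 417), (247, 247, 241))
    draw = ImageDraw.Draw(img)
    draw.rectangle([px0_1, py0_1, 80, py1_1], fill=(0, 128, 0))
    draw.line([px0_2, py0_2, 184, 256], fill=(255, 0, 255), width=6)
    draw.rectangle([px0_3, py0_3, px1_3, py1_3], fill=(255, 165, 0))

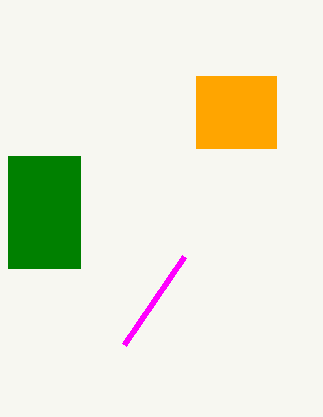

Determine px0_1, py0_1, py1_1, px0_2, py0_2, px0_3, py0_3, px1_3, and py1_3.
px0_1 = 8, py0_1 = 156, py1_1 = 268, px0_2 = 124, py0_2 = 344, px0_3 = 196, py0_3 = 76, px1_3 = 276, py1_3 = 148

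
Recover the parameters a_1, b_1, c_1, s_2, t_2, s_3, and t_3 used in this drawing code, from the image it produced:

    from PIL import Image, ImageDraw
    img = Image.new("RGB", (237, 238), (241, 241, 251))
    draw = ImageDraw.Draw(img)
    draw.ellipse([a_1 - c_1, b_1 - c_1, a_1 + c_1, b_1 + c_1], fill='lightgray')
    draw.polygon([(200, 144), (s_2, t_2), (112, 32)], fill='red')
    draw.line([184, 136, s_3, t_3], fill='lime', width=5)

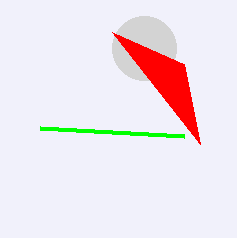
a_1 = 144
b_1 = 48
c_1 = 32
s_2 = 184
t_2 = 64
s_3 = 40
t_3 = 128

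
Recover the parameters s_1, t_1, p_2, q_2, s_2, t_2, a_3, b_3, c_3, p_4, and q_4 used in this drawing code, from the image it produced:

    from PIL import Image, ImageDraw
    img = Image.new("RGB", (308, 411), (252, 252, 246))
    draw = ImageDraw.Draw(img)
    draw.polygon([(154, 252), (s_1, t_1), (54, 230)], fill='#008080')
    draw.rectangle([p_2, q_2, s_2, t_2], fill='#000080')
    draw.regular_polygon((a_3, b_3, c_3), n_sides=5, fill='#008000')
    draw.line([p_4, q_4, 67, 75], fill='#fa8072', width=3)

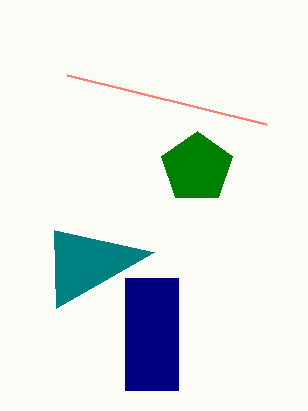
s_1 = 56
t_1 = 308
p_2 = 125
q_2 = 278
s_2 = 178
t_2 = 390
a_3 = 197
b_3 = 168
c_3 = 37
p_4 = 266
q_4 = 124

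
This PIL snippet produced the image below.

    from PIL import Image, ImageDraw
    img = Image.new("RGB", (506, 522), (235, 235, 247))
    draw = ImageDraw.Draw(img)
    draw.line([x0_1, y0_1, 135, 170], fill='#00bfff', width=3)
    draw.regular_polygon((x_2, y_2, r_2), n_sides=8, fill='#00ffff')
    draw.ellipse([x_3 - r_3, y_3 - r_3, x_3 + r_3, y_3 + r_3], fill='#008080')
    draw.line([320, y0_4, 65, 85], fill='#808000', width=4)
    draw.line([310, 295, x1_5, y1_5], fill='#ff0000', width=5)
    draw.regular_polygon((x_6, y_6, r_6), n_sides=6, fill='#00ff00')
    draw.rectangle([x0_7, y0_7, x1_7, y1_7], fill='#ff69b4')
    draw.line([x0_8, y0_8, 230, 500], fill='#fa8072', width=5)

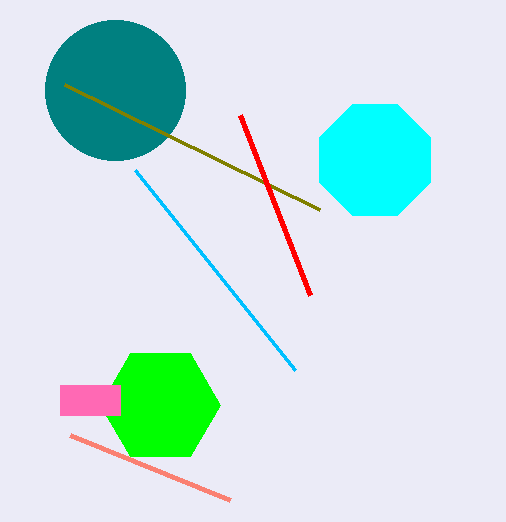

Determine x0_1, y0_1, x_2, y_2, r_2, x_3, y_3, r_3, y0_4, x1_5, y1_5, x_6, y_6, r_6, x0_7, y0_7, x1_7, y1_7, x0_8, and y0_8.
x0_1 = 295; y0_1 = 370; x_2 = 375; y_2 = 160; r_2 = 60; x_3 = 115; y_3 = 90; r_3 = 70; y0_4 = 210; x1_5 = 240; y1_5 = 115; x_6 = 160; y_6 = 405; r_6 = 60; x0_7 = 60; y0_7 = 385; x1_7 = 120; y1_7 = 415; x0_8 = 70; y0_8 = 435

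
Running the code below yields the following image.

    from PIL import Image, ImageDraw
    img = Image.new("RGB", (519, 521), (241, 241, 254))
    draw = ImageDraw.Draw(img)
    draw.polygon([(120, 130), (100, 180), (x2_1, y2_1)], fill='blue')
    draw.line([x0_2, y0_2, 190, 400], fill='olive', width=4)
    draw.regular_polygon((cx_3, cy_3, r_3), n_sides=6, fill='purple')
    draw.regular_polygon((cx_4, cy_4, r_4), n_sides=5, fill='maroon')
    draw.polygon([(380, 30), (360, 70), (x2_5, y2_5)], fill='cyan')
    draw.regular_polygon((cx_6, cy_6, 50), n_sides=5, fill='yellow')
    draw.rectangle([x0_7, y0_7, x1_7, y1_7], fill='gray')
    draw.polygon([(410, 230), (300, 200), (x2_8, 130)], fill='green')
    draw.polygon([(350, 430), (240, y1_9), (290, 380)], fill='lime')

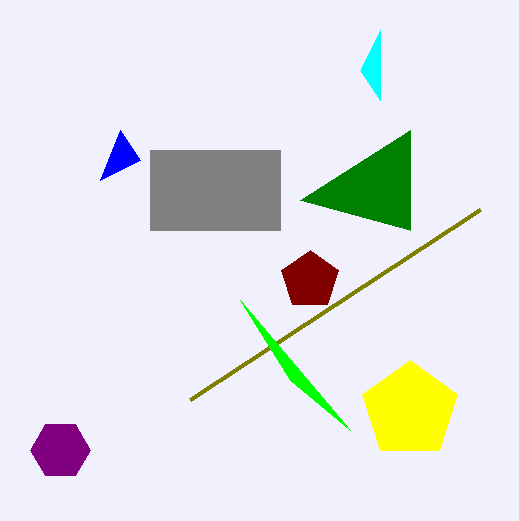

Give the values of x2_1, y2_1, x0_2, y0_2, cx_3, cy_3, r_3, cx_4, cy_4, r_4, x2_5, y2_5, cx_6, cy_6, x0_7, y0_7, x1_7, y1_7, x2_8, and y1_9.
x2_1 = 140, y2_1 = 160, x0_2 = 480, y0_2 = 210, cx_3 = 60, cy_3 = 450, r_3 = 30, cx_4 = 310, cy_4 = 280, r_4 = 30, x2_5 = 380, y2_5 = 100, cx_6 = 410, cy_6 = 410, x0_7 = 150, y0_7 = 150, x1_7 = 280, y1_7 = 230, x2_8 = 410, y1_9 = 300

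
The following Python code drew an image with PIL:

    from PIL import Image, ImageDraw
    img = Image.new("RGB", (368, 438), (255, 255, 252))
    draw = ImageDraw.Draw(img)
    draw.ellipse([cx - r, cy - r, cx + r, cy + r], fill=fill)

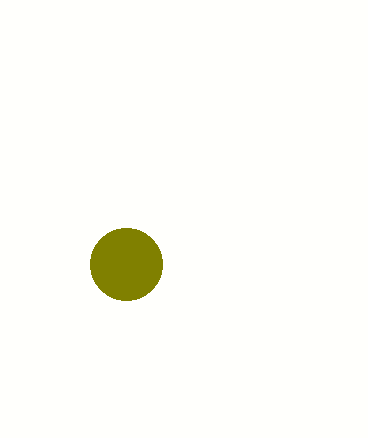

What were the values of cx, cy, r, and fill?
cx = 126; cy = 264; r = 36; fill = 'olive'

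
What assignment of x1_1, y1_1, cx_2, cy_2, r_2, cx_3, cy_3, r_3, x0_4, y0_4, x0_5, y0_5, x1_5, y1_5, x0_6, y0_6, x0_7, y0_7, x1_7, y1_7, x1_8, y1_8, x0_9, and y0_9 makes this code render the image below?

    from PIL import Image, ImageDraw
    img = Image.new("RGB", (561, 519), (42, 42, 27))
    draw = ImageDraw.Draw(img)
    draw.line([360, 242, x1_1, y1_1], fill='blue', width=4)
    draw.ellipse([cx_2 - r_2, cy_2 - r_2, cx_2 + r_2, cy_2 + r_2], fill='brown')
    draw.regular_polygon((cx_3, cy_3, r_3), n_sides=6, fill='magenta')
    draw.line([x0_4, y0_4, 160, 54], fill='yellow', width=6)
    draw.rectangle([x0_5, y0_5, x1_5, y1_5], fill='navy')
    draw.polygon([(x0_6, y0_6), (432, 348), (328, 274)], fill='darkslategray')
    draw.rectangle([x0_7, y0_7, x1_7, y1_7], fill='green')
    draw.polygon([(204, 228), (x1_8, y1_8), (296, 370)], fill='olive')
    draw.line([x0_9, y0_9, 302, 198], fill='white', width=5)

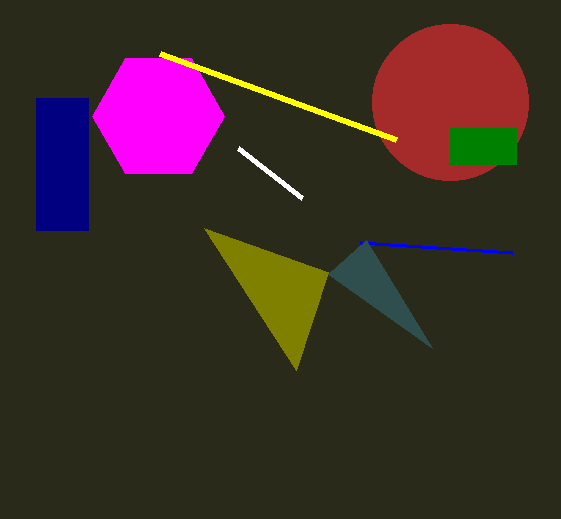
x1_1 = 512, y1_1 = 252, cx_2 = 450, cy_2 = 102, r_2 = 78, cx_3 = 158, cy_3 = 116, r_3 = 66, x0_4 = 396, y0_4 = 140, x0_5 = 36, y0_5 = 98, x1_5 = 88, y1_5 = 230, x0_6 = 366, y0_6 = 240, x0_7 = 450, y0_7 = 128, x1_7 = 516, y1_7 = 164, x1_8 = 328, y1_8 = 272, x0_9 = 238, y0_9 = 148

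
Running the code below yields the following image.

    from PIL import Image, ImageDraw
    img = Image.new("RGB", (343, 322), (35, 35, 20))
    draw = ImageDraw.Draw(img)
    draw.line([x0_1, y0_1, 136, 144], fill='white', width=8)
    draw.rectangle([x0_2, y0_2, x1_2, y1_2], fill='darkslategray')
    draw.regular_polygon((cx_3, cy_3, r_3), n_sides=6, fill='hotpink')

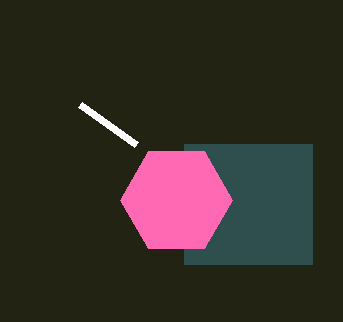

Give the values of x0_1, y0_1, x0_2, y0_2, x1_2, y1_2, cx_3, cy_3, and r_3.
x0_1 = 80
y0_1 = 104
x0_2 = 184
y0_2 = 144
x1_2 = 312
y1_2 = 264
cx_3 = 176
cy_3 = 200
r_3 = 56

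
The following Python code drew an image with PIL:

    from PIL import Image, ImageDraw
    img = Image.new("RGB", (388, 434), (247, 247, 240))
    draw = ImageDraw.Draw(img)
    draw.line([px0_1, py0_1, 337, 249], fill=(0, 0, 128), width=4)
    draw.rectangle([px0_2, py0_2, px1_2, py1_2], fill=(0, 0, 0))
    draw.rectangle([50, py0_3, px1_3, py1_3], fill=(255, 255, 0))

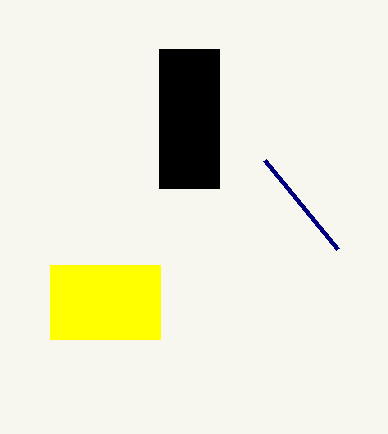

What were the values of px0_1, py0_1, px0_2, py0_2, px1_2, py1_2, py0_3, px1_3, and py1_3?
px0_1 = 264, py0_1 = 160, px0_2 = 159, py0_2 = 49, px1_2 = 219, py1_2 = 188, py0_3 = 265, px1_3 = 160, py1_3 = 339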